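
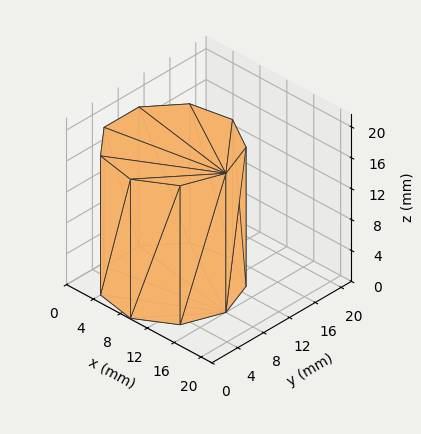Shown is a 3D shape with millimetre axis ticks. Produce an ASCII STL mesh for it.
Reading the render: the shape is a regular 9-sided prism (a cylinder approximated with 9 flat sides), circumscribed radius ≈ 8 mm, height ≈ 18 mm (dimensions read to the nearest mm from the axis ticks). For the STL, each face is triangulated and given an outward normal.

solid part
  facet normal 0.0000 0.0000 -1.0000
    outer loop
      vertex 9.4 15.9 0.0
      vertex 14.1 13.1 0.0
      vertex 16.0 8.0 0.0
    endloop
  endfacet
  facet normal 0.0000 0.0000 -1.0000
    outer loop
      vertex 4.0 14.9 0.0
      vertex 9.4 15.9 0.0
      vertex 16.0 8.0 0.0
    endloop
  endfacet
  facet normal 0.0000 0.0000 -1.0000
    outer loop
      vertex 0.5 10.7 0.0
      vertex 4.0 14.9 0.0
      vertex 16.0 8.0 0.0
    endloop
  endfacet
  facet normal 0.0000 0.0000 -1.0000
    outer loop
      vertex 0.5 5.3 0.0
      vertex 0.5 10.7 0.0
      vertex 16.0 8.0 0.0
    endloop
  endfacet
  facet normal 0.0000 0.0000 -1.0000
    outer loop
      vertex 4.0 1.1 0.0
      vertex 0.5 5.3 0.0
      vertex 16.0 8.0 0.0
    endloop
  endfacet
  facet normal 0.0000 0.0000 -1.0000
    outer loop
      vertex 9.4 0.1 0.0
      vertex 4.0 1.1 0.0
      vertex 16.0 8.0 0.0
    endloop
  endfacet
  facet normal 0.0000 0.0000 -1.0000
    outer loop
      vertex 14.1 2.9 0.0
      vertex 9.4 0.1 0.0
      vertex 16.0 8.0 0.0
    endloop
  endfacet
  facet normal 0.0000 0.0000 1.0000
    outer loop
      vertex 16.0 8.0 18.0
      vertex 14.1 13.1 18.0
      vertex 9.4 15.9 18.0
    endloop
  endfacet
  facet normal 0.0000 0.0000 1.0000
    outer loop
      vertex 16.0 8.0 18.0
      vertex 9.4 15.9 18.0
      vertex 4.0 14.9 18.0
    endloop
  endfacet
  facet normal 0.0000 0.0000 1.0000
    outer loop
      vertex 16.0 8.0 18.0
      vertex 4.0 14.9 18.0
      vertex 0.5 10.7 18.0
    endloop
  endfacet
  facet normal 0.0000 0.0000 1.0000
    outer loop
      vertex 16.0 8.0 18.0
      vertex 0.5 10.7 18.0
      vertex 0.5 5.3 18.0
    endloop
  endfacet
  facet normal 0.0000 0.0000 1.0000
    outer loop
      vertex 16.0 8.0 18.0
      vertex 0.5 5.3 18.0
      vertex 4.0 1.1 18.0
    endloop
  endfacet
  facet normal 0.0000 0.0000 1.0000
    outer loop
      vertex 16.0 8.0 18.0
      vertex 4.0 1.1 18.0
      vertex 9.4 0.1 18.0
    endloop
  endfacet
  facet normal 0.0000 0.0000 1.0000
    outer loop
      vertex 16.0 8.0 18.0
      vertex 9.4 0.1 18.0
      vertex 14.1 2.9 18.0
    endloop
  endfacet
  facet normal 0.9371 0.3491 0.0000
    outer loop
      vertex 16.0 8.0 0.0
      vertex 14.1 13.1 0.0
      vertex 14.1 13.1 18.0
    endloop
  endfacet
  facet normal 0.9371 0.3491 0.0000
    outer loop
      vertex 16.0 8.0 0.0
      vertex 14.1 13.1 18.0
      vertex 16.0 8.0 18.0
    endloop
  endfacet
  facet normal 0.5118 0.8591 0.0000
    outer loop
      vertex 14.1 13.1 0.0
      vertex 9.4 15.9 0.0
      vertex 9.4 15.9 18.0
    endloop
  endfacet
  facet normal 0.5118 0.8591 0.0000
    outer loop
      vertex 14.1 13.1 0.0
      vertex 9.4 15.9 18.0
      vertex 14.1 13.1 18.0
    endloop
  endfacet
  facet normal -0.1821 0.9833 0.0000
    outer loop
      vertex 9.4 15.9 0.0
      vertex 4.0 14.9 0.0
      vertex 4.0 14.9 18.0
    endloop
  endfacet
  facet normal -0.1821 0.9833 0.0000
    outer loop
      vertex 9.4 15.9 0.0
      vertex 4.0 14.9 18.0
      vertex 9.4 15.9 18.0
    endloop
  endfacet
  facet normal -0.7682 0.6402 0.0000
    outer loop
      vertex 4.0 14.9 0.0
      vertex 0.5 10.7 0.0
      vertex 0.5 10.7 18.0
    endloop
  endfacet
  facet normal -0.7682 0.6402 0.0000
    outer loop
      vertex 4.0 14.9 0.0
      vertex 0.5 10.7 18.0
      vertex 4.0 14.9 18.0
    endloop
  endfacet
  facet normal -1.0000 0.0000 0.0000
    outer loop
      vertex 0.5 10.7 0.0
      vertex 0.5 5.3 0.0
      vertex 0.5 5.3 18.0
    endloop
  endfacet
  facet normal -1.0000 0.0000 0.0000
    outer loop
      vertex 0.5 10.7 0.0
      vertex 0.5 5.3 18.0
      vertex 0.5 10.7 18.0
    endloop
  endfacet
  facet normal -0.7682 -0.6402 0.0000
    outer loop
      vertex 0.5 5.3 0.0
      vertex 4.0 1.1 0.0
      vertex 4.0 1.1 18.0
    endloop
  endfacet
  facet normal -0.7682 -0.6402 0.0000
    outer loop
      vertex 0.5 5.3 0.0
      vertex 4.0 1.1 18.0
      vertex 0.5 5.3 18.0
    endloop
  endfacet
  facet normal -0.1821 -0.9833 0.0000
    outer loop
      vertex 4.0 1.1 0.0
      vertex 9.4 0.1 0.0
      vertex 9.4 0.1 18.0
    endloop
  endfacet
  facet normal -0.1821 -0.9833 0.0000
    outer loop
      vertex 4.0 1.1 0.0
      vertex 9.4 0.1 18.0
      vertex 4.0 1.1 18.0
    endloop
  endfacet
  facet normal 0.5118 -0.8591 0.0000
    outer loop
      vertex 9.4 0.1 0.0
      vertex 14.1 2.9 0.0
      vertex 14.1 2.9 18.0
    endloop
  endfacet
  facet normal 0.5118 -0.8591 0.0000
    outer loop
      vertex 9.4 0.1 0.0
      vertex 14.1 2.9 18.0
      vertex 9.4 0.1 18.0
    endloop
  endfacet
  facet normal 0.9371 -0.3491 0.0000
    outer loop
      vertex 14.1 2.9 0.0
      vertex 16.0 8.0 0.0
      vertex 16.0 8.0 18.0
    endloop
  endfacet
  facet normal 0.9371 -0.3491 0.0000
    outer loop
      vertex 14.1 2.9 0.0
      vertex 16.0 8.0 18.0
      vertex 14.1 2.9 18.0
    endloop
  endfacet
endsolid part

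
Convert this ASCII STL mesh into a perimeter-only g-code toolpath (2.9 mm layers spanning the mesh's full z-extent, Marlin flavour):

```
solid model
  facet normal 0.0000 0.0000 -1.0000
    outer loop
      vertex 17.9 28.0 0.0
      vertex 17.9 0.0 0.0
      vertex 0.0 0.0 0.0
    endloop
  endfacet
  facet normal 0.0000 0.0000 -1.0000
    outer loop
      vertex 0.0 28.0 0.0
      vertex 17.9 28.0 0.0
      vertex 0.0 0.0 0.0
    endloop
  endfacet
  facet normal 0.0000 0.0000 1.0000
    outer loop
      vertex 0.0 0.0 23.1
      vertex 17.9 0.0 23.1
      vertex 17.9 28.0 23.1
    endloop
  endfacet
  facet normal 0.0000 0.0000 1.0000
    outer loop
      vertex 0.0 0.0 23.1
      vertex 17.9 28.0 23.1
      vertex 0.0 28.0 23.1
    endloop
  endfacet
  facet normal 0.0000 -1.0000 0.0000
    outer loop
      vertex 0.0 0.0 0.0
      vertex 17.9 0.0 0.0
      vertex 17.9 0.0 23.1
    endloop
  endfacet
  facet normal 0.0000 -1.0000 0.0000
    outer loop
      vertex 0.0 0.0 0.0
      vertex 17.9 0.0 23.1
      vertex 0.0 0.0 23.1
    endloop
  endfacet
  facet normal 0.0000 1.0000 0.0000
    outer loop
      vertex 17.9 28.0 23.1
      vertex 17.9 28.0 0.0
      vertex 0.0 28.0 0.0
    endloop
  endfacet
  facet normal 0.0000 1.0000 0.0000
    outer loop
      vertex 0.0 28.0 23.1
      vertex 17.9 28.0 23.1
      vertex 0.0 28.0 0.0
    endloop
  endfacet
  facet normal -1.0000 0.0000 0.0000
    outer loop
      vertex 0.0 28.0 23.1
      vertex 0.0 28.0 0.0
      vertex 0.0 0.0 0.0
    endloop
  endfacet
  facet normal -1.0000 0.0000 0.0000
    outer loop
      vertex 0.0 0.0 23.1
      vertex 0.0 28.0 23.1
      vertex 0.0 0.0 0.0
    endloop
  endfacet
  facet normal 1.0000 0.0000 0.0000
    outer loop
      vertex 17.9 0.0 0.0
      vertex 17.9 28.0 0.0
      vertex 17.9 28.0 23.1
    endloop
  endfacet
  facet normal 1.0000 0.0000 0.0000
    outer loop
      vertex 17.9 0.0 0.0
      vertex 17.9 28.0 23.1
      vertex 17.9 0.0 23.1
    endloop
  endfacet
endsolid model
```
; perimeter-only toolpath
G21 ; units = mm
G90 ; absolute positioning
G28 ; home
; layer 1
G0 Z2.9
G0 X0.0 Y0.0
G1 X17.9 Y0.0
G1 X17.9 Y28.0
G1 X0.0 Y28.0
G1 X0.0 Y0.0
; layer 2
G0 Z5.8
G0 X0.0 Y0.0
G1 X17.9 Y0.0
G1 X17.9 Y28.0
G1 X0.0 Y28.0
G1 X0.0 Y0.0
; layer 3
G0 Z8.7
G0 X0.0 Y0.0
G1 X17.9 Y0.0
G1 X17.9 Y28.0
G1 X0.0 Y28.0
G1 X0.0 Y0.0
; layer 4
G0 Z11.6
G0 X0.0 Y0.0
G1 X17.9 Y0.0
G1 X17.9 Y28.0
G1 X0.0 Y28.0
G1 X0.0 Y0.0
; layer 5
G0 Z14.4
G0 X0.0 Y0.0
G1 X17.9 Y0.0
G1 X17.9 Y28.0
G1 X0.0 Y28.0
G1 X0.0 Y0.0
; layer 6
G0 Z17.3
G0 X0.0 Y0.0
G1 X17.9 Y0.0
G1 X17.9 Y28.0
G1 X0.0 Y28.0
G1 X0.0 Y0.0
; layer 7
G0 Z20.2
G0 X0.0 Y0.0
G1 X17.9 Y0.0
G1 X17.9 Y28.0
G1 X0.0 Y28.0
G1 X0.0 Y0.0
; layer 8
G0 Z23.1
G0 X0.0 Y0.0
G1 X17.9 Y0.0
G1 X17.9 Y28.0
G1 X0.0 Y28.0
G1 X0.0 Y0.0
M2 ; end

The solid is a rectangular box, roughly 17.9 × 28 mm footprint and 23.1 mm tall. Slicing at Δz = 2.9 mm — 8 equal slices spanning the solid's height, so layer i sits at z = i·h/8 — gives 8 non-empty perimeters. Each is a 4-segment closed polygon; G0 lifts to the layer z and rapids to the start vertex, then G1 traces the edges.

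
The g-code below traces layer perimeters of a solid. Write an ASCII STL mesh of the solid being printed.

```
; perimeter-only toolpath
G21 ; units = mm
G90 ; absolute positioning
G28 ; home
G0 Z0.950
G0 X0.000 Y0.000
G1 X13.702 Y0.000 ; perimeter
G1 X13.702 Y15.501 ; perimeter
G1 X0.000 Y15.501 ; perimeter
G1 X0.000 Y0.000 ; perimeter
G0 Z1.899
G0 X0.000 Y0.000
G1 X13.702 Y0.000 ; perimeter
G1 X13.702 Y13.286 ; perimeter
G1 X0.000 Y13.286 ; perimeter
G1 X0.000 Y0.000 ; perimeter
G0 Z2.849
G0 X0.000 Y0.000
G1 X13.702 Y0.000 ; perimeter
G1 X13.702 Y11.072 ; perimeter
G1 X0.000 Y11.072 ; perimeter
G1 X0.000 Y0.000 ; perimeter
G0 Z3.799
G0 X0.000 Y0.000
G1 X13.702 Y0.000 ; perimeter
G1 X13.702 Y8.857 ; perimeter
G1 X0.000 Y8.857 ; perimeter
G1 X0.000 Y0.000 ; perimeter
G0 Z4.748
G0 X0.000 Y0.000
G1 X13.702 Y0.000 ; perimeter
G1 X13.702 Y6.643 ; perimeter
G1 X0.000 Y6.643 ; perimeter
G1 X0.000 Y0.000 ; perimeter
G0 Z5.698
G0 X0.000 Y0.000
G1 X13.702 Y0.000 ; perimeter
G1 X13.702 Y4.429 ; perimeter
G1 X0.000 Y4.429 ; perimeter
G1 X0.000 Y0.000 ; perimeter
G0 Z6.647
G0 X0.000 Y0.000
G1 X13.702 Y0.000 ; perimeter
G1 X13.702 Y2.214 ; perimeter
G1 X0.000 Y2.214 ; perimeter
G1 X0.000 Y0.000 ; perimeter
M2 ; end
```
solid part
  facet normal 0.0000 0.0000 -1.0000
    outer loop
      vertex 13.702 17.715 0.000
      vertex 13.702 0.000 0.000
      vertex 0.000 0.000 0.000
    endloop
  endfacet
  facet normal 0.0000 0.0000 -1.0000
    outer loop
      vertex 0.000 17.715 0.000
      vertex 13.702 17.715 0.000
      vertex 0.000 0.000 0.000
    endloop
  endfacet
  facet normal 0.0000 -1.0000 0.0000
    outer loop
      vertex 0.000 0.000 0.000
      vertex 13.702 0.000 0.000
      vertex 13.702 0.000 7.597
    endloop
  endfacet
  facet normal 0.0000 -1.0000 0.0000
    outer loop
      vertex 0.000 0.000 0.000
      vertex 13.702 0.000 7.597
      vertex 0.000 0.000 7.597
    endloop
  endfacet
  facet normal 0.0000 0.3941 0.9191
    outer loop
      vertex 0.000 0.000 7.597
      vertex 13.702 0.000 7.597
      vertex 13.702 17.715 0.000
    endloop
  endfacet
  facet normal 0.0000 0.3941 0.9191
    outer loop
      vertex 0.000 0.000 7.597
      vertex 13.702 17.715 0.000
      vertex 0.000 17.715 0.000
    endloop
  endfacet
  facet normal -1.0000 0.0000 0.0000
    outer loop
      vertex 0.000 0.000 7.597
      vertex 0.000 17.715 0.000
      vertex 0.000 0.000 0.000
    endloop
  endfacet
  facet normal 1.0000 0.0000 0.0000
    outer loop
      vertex 13.702 0.000 0.000
      vertex 13.702 17.715 0.000
      vertex 13.702 0.000 7.597
    endloop
  endfacet
endsolid part

The G0 Z moves step by Δz≈0.950 mm. The G1 loops shrink linearly with z, so the solid tapers from its base footprint up to z≈7.6. Closing with a flat bottom cap and the tapered top and triangulating gives 8 facets — a wedge (ramp): 13.7 × 17.7 mm base, rising to 7.6 mm along the y=0 edge and sloping linearly to z=0 at y=17.7.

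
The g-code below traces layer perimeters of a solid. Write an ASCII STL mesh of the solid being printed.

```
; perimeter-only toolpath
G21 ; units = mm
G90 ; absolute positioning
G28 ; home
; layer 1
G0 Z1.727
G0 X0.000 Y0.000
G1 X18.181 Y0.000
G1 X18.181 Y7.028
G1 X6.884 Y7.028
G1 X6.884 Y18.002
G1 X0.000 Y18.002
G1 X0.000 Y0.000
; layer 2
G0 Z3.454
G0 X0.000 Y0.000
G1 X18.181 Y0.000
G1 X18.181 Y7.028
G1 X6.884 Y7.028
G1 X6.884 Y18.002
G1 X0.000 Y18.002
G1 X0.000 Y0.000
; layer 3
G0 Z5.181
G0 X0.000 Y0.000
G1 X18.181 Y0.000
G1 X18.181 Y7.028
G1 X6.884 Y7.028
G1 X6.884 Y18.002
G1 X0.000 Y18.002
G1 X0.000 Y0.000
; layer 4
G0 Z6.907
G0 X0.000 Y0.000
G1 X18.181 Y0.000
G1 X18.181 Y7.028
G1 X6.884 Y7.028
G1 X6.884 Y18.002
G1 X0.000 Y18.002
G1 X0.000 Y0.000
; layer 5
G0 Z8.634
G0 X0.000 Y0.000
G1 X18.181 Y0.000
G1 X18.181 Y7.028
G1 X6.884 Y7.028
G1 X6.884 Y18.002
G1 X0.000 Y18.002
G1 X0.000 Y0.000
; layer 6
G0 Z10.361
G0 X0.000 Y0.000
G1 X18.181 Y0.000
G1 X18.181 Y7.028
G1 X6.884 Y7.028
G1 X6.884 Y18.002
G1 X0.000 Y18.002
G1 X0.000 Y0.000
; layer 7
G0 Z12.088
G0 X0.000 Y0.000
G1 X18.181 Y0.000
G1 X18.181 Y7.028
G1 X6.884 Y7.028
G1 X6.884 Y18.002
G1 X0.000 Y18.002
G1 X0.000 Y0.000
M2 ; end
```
solid part
  facet normal 0.0000 0.0000 -1.0000
    outer loop
      vertex 18.181 7.028 0.000
      vertex 18.181 0.000 0.000
      vertex 0.000 0.000 0.000
    endloop
  endfacet
  facet normal 0.0000 0.0000 -1.0000
    outer loop
      vertex 6.884 7.028 0.000
      vertex 18.181 7.028 0.000
      vertex 0.000 0.000 0.000
    endloop
  endfacet
  facet normal 0.0000 0.0000 -1.0000
    outer loop
      vertex 6.884 18.002 0.000
      vertex 6.884 7.028 0.000
      vertex 0.000 0.000 0.000
    endloop
  endfacet
  facet normal 0.0000 0.0000 -1.0000
    outer loop
      vertex 0.000 18.002 0.000
      vertex 6.884 18.002 0.000
      vertex 0.000 0.000 0.000
    endloop
  endfacet
  facet normal 0.0000 0.0000 1.0000
    outer loop
      vertex 0.000 0.000 12.088
      vertex 18.181 0.000 12.088
      vertex 18.181 7.028 12.088
    endloop
  endfacet
  facet normal 0.0000 0.0000 1.0000
    outer loop
      vertex 0.000 0.000 12.088
      vertex 18.181 7.028 12.088
      vertex 6.884 7.028 12.088
    endloop
  endfacet
  facet normal 0.0000 0.0000 1.0000
    outer loop
      vertex 0.000 0.000 12.088
      vertex 6.884 7.028 12.088
      vertex 6.884 18.002 12.088
    endloop
  endfacet
  facet normal 0.0000 0.0000 1.0000
    outer loop
      vertex 0.000 0.000 12.088
      vertex 6.884 18.002 12.088
      vertex 0.000 18.002 12.088
    endloop
  endfacet
  facet normal 0.0000 -1.0000 0.0000
    outer loop
      vertex 0.000 0.000 0.000
      vertex 18.181 0.000 0.000
      vertex 18.181 0.000 12.088
    endloop
  endfacet
  facet normal 0.0000 -1.0000 0.0000
    outer loop
      vertex 0.000 0.000 0.000
      vertex 18.181 0.000 12.088
      vertex 0.000 0.000 12.088
    endloop
  endfacet
  facet normal 1.0000 0.0000 0.0000
    outer loop
      vertex 18.181 0.000 0.000
      vertex 18.181 7.028 0.000
      vertex 18.181 7.028 12.088
    endloop
  endfacet
  facet normal 1.0000 0.0000 0.0000
    outer loop
      vertex 18.181 0.000 0.000
      vertex 18.181 7.028 12.088
      vertex 18.181 0.000 12.088
    endloop
  endfacet
  facet normal 0.0000 1.0000 0.0000
    outer loop
      vertex 18.181 7.028 0.000
      vertex 6.884 7.028 0.000
      vertex 6.884 7.028 12.088
    endloop
  endfacet
  facet normal 0.0000 1.0000 0.0000
    outer loop
      vertex 18.181 7.028 0.000
      vertex 6.884 7.028 12.088
      vertex 18.181 7.028 12.088
    endloop
  endfacet
  facet normal 1.0000 0.0000 0.0000
    outer loop
      vertex 6.884 7.028 0.000
      vertex 6.884 18.002 0.000
      vertex 6.884 18.002 12.088
    endloop
  endfacet
  facet normal 1.0000 0.0000 0.0000
    outer loop
      vertex 6.884 7.028 0.000
      vertex 6.884 18.002 12.088
      vertex 6.884 7.028 12.088
    endloop
  endfacet
  facet normal 0.0000 1.0000 0.0000
    outer loop
      vertex 6.884 18.002 0.000
      vertex 0.000 18.002 0.000
      vertex 0.000 18.002 12.088
    endloop
  endfacet
  facet normal 0.0000 1.0000 0.0000
    outer loop
      vertex 6.884 18.002 0.000
      vertex 0.000 18.002 12.088
      vertex 6.884 18.002 12.088
    endloop
  endfacet
  facet normal -1.0000 0.0000 0.0000
    outer loop
      vertex 0.000 18.002 0.000
      vertex 0.000 0.000 0.000
      vertex 0.000 0.000 12.088
    endloop
  endfacet
  facet normal -1.0000 0.0000 0.0000
    outer loop
      vertex 0.000 18.002 0.000
      vertex 0.000 0.000 12.088
      vertex 0.000 18.002 12.088
    endloop
  endfacet
endsolid part

The G0 Z moves step by Δz≈1.727 mm. Every layer's G1 loop is the same polygon, so the solid is a straight extrusion of it from z=0 to z≈12.1. Closing with flat bottom and top caps and triangulating gives 20 facets — an L-shaped prism: outer 18.2 × 18 mm, arm thicknesses ≈ 7.03 mm (horizontal) and 6.88 mm (vertical), extruded 12.1 mm in z.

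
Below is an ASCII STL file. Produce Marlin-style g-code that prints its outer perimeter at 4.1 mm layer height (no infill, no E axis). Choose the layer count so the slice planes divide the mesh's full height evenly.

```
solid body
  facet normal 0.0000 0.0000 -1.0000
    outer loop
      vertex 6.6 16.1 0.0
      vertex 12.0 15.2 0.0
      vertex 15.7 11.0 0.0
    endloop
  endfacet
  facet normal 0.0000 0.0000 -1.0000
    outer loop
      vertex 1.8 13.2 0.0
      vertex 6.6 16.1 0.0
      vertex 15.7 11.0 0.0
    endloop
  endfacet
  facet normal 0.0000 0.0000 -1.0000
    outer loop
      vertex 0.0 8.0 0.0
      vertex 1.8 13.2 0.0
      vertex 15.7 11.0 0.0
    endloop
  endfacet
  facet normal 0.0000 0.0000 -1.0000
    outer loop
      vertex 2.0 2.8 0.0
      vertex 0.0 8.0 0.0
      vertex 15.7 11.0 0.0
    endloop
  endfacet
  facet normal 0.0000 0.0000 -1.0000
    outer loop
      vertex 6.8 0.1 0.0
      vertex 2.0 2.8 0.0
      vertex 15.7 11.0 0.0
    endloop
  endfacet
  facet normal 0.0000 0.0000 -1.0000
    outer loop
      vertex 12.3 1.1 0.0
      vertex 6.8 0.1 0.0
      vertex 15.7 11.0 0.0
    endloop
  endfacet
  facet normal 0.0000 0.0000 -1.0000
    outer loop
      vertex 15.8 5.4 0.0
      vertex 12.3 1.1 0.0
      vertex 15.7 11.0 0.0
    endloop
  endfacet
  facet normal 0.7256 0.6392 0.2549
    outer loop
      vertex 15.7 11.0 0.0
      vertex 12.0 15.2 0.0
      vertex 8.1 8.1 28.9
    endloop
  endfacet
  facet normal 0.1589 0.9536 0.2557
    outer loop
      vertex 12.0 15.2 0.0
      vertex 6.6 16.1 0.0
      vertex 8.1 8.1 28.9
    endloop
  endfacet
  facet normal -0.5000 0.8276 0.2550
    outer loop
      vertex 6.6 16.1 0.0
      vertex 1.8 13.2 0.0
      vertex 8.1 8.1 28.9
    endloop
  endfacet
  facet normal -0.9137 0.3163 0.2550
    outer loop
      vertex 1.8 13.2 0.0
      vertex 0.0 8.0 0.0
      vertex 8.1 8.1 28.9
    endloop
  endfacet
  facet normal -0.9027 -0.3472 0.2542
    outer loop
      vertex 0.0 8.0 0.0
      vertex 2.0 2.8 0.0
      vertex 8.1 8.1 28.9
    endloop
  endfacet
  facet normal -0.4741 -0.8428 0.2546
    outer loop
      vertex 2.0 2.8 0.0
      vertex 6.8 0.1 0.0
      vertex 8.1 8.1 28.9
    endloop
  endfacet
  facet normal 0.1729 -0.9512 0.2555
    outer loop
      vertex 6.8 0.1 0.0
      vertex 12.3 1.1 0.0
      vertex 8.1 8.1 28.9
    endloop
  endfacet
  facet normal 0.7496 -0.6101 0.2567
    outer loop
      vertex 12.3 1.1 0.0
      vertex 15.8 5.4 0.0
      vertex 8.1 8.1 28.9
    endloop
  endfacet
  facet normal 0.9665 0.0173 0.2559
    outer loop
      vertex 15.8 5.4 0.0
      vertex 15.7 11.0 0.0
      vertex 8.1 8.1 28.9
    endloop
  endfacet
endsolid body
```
; perimeter-only toolpath
G21 ; units = mm
G90 ; absolute positioning
G28 ; home
; layer 1
G0 Z4.1
G0 X14.6 Y10.6
G1 X11.4 Y14.2
G1 X6.8 Y15.0
G1 X2.7 Y12.5
G1 X1.2 Y8.0
G1 X2.9 Y3.6
G1 X7.0 Y1.2
G1 X11.7 Y2.1
G1 X14.7 Y5.8
G1 X14.6 Y10.6
; layer 2
G0 Z8.3
G0 X13.5 Y10.2
G1 X10.9 Y13.2
G1 X7.0 Y13.8
G1 X3.6 Y11.7
G1 X2.3 Y8.0
G1 X3.7 Y4.3
G1 X7.2 Y2.4
G1 X11.1 Y3.1
G1 X13.6 Y6.2
G1 X13.5 Y10.2
; layer 3
G0 Z12.4
G0 X12.4 Y9.8
G1 X10.3 Y12.2
G1 X7.2 Y12.7
G1 X4.5 Y11.0
G1 X3.5 Y8.0
G1 X4.6 Y5.1
G1 X7.4 Y3.5
G1 X10.5 Y4.1
G1 X12.5 Y6.6
G1 X12.4 Y9.8
; layer 4
G0 Z16.5
G0 X11.4 Y9.3
G1 X9.8 Y11.1
G1 X7.5 Y11.5
G1 X5.4 Y10.3
G1 X4.6 Y8.1
G1 X5.5 Y5.8
G1 X7.5 Y4.7
G1 X9.9 Y5.1
G1 X11.4 Y6.9
G1 X11.4 Y9.3
; layer 5
G0 Z20.6
G0 X10.3 Y8.9
G1 X9.2 Y10.1
G1 X7.7 Y10.4
G1 X6.3 Y9.6
G1 X5.8 Y8.1
G1 X6.4 Y6.6
G1 X7.7 Y5.8
G1 X9.3 Y6.1
G1 X10.3 Y7.3
G1 X10.3 Y8.9
; layer 6
G0 Z24.8
G0 X9.2 Y8.5
G1 X8.7 Y9.1
G1 X7.9 Y9.2
G1 X7.2 Y8.8
G1 X6.9 Y8.1
G1 X7.2 Y7.3
G1 X7.9 Y7.0
G1 X8.7 Y7.1
G1 X9.2 Y7.7
G1 X9.2 Y8.5
M2 ; end

The solid is a regular 9-sided pyramid, base circumscribed radius ≈ 8.1 mm, apex at z ≈ 28.9 mm. Slicing at Δz = 4.1 mm — 7 equal slices spanning the solid's height, so layer i sits at z = i·h/7 — gives 6 non-empty perimeters. Each is a 9-segment closed polygon; G0 lifts to the layer z and rapids to the start vertex, then G1 traces the edges. The cross-section shrinks linearly with z (the slice at the apex is degenerate and omitted).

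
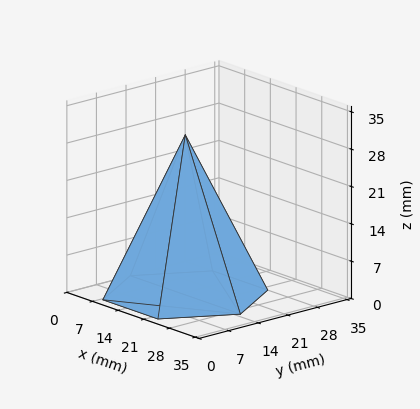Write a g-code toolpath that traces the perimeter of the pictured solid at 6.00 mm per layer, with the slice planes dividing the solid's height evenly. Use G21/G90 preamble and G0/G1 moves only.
Reading the render: the shape is a regular 6-sided pyramid, base circumscribed radius ≈ 15 mm, apex at z ≈ 30 mm (dimensions read to the nearest mm from the axis ticks). For the g-code, the solid's height is divided into equal slices at the stated Δz and each level perimeter traced with G1 moves after a G0 lift.

; perimeter-only toolpath
G21 ; units = mm
G90 ; absolute positioning
G28 ; home
; layer 1
G0 Z6.00
G0 X27.00 Y15.00
G1 X21.00 Y25.39
G1 X9.00 Y25.39
G1 X3.00 Y15.00
G1 X9.00 Y4.61
G1 X21.00 Y4.61
G1 X27.00 Y15.00
; layer 2
G0 Z12.00
G0 X24.00 Y15.00
G1 X19.50 Y22.79
G1 X10.50 Y22.79
G1 X6.00 Y15.00
G1 X10.50 Y7.21
G1 X19.50 Y7.21
G1 X24.00 Y15.00
; layer 3
G0 Z18.00
G0 X21.00 Y15.00
G1 X18.00 Y20.20
G1 X12.00 Y20.20
G1 X9.00 Y15.00
G1 X12.00 Y9.80
G1 X18.00 Y9.80
G1 X21.00 Y15.00
; layer 4
G0 Z24.00
G0 X18.00 Y15.00
G1 X16.50 Y17.60
G1 X13.50 Y17.60
G1 X12.00 Y15.00
G1 X13.50 Y12.40
G1 X16.50 Y12.40
G1 X18.00 Y15.00
M2 ; end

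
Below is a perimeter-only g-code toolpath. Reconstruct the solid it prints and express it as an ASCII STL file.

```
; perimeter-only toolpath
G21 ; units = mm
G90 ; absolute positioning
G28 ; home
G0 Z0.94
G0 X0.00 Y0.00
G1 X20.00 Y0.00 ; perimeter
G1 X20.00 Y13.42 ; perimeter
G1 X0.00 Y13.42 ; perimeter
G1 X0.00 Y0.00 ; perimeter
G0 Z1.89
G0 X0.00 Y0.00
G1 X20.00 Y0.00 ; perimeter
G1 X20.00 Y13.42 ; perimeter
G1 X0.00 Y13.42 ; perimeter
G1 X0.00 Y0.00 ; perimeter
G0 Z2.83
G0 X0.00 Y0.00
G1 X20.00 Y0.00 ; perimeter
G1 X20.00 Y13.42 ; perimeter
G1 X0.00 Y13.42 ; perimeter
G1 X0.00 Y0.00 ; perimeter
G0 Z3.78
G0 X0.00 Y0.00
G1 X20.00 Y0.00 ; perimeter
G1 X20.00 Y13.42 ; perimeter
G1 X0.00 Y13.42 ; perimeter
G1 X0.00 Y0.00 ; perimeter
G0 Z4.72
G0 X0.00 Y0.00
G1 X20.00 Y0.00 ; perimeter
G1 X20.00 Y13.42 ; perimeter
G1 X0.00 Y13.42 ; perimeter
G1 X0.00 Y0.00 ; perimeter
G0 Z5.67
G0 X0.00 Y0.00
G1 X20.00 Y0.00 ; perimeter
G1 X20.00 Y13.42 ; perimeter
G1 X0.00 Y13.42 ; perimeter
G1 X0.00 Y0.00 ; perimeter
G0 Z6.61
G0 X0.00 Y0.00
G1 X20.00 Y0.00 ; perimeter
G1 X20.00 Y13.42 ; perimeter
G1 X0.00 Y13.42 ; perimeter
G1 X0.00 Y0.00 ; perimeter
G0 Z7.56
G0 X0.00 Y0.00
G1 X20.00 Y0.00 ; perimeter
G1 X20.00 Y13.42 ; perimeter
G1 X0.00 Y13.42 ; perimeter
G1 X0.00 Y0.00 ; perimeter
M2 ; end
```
solid part
  facet normal 0.0000 0.0000 -1.0000
    outer loop
      vertex 20.00 13.42 0.00
      vertex 20.00 0.00 0.00
      vertex 0.00 0.00 0.00
    endloop
  endfacet
  facet normal 0.0000 0.0000 -1.0000
    outer loop
      vertex 0.00 13.42 0.00
      vertex 20.00 13.42 0.00
      vertex 0.00 0.00 0.00
    endloop
  endfacet
  facet normal 0.0000 0.0000 1.0000
    outer loop
      vertex 0.00 0.00 7.56
      vertex 20.00 0.00 7.56
      vertex 20.00 13.42 7.56
    endloop
  endfacet
  facet normal 0.0000 0.0000 1.0000
    outer loop
      vertex 0.00 0.00 7.56
      vertex 20.00 13.42 7.56
      vertex 0.00 13.42 7.56
    endloop
  endfacet
  facet normal 0.0000 -1.0000 0.0000
    outer loop
      vertex 0.00 0.00 0.00
      vertex 20.00 0.00 0.00
      vertex 20.00 0.00 7.56
    endloop
  endfacet
  facet normal 0.0000 -1.0000 0.0000
    outer loop
      vertex 0.00 0.00 0.00
      vertex 20.00 0.00 7.56
      vertex 0.00 0.00 7.56
    endloop
  endfacet
  facet normal 0.0000 1.0000 0.0000
    outer loop
      vertex 20.00 13.42 7.56
      vertex 20.00 13.42 0.00
      vertex 0.00 13.42 0.00
    endloop
  endfacet
  facet normal 0.0000 1.0000 0.0000
    outer loop
      vertex 0.00 13.42 7.56
      vertex 20.00 13.42 7.56
      vertex 0.00 13.42 0.00
    endloop
  endfacet
  facet normal -1.0000 0.0000 0.0000
    outer loop
      vertex 0.00 13.42 7.56
      vertex 0.00 13.42 0.00
      vertex 0.00 0.00 0.00
    endloop
  endfacet
  facet normal -1.0000 0.0000 0.0000
    outer loop
      vertex 0.00 0.00 7.56
      vertex 0.00 13.42 7.56
      vertex 0.00 0.00 0.00
    endloop
  endfacet
  facet normal 1.0000 0.0000 0.0000
    outer loop
      vertex 20.00 0.00 0.00
      vertex 20.00 13.42 0.00
      vertex 20.00 13.42 7.56
    endloop
  endfacet
  facet normal 1.0000 0.0000 0.0000
    outer loop
      vertex 20.00 0.00 0.00
      vertex 20.00 13.42 7.56
      vertex 20.00 0.00 7.56
    endloop
  endfacet
endsolid part

The G0 Z moves step by Δz≈0.94 mm. Every layer's G1 loop is the same polygon, so the solid is a straight extrusion of it from z=0 to z≈7.56. Closing with flat bottom and top caps and triangulating gives 12 facets — a rectangular box, roughly 20 × 13.4 mm footprint and 7.56 mm tall.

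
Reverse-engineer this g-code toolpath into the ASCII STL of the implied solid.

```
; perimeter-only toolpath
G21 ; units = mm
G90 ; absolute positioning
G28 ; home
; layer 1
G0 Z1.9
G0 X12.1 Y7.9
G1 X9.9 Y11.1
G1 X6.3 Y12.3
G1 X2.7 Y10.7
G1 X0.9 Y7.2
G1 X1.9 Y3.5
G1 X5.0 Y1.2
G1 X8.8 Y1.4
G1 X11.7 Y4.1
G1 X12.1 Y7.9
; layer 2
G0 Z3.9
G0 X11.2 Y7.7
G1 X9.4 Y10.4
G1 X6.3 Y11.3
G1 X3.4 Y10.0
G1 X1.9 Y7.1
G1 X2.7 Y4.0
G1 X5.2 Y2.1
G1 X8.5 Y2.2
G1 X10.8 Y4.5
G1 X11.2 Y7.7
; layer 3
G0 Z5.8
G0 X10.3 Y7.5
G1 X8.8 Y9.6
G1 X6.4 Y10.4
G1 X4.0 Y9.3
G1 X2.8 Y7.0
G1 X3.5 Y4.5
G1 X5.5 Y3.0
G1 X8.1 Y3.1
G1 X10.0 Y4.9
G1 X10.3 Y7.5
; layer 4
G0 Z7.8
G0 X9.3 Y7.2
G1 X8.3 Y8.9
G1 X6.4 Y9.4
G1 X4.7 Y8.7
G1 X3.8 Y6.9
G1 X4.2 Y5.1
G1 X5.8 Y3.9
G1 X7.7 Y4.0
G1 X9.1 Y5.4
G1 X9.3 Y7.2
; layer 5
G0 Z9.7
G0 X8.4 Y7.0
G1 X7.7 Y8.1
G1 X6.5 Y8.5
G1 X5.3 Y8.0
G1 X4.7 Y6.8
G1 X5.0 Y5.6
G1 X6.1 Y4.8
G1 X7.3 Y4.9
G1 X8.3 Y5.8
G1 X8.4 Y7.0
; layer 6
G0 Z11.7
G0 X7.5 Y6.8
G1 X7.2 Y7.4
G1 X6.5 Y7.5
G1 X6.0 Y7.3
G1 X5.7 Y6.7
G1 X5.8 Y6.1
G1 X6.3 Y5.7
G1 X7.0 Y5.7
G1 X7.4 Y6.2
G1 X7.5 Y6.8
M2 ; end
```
solid part
  facet normal 0.0000 0.0000 -1.0000
    outer loop
      vertex 6.2 13.2 0.0
      vertex 10.5 11.9 0.0
      vertex 13.0 8.1 0.0
    endloop
  endfacet
  facet normal 0.0000 0.0000 -1.0000
    outer loop
      vertex 2.1 11.4 0.0
      vertex 6.2 13.2 0.0
      vertex 13.0 8.1 0.0
    endloop
  endfacet
  facet normal 0.0000 0.0000 -1.0000
    outer loop
      vertex 0.0 7.3 0.0
      vertex 2.1 11.4 0.0
      vertex 13.0 8.1 0.0
    endloop
  endfacet
  facet normal 0.0000 0.0000 -1.0000
    outer loop
      vertex 1.1 3.0 0.0
      vertex 0.0 7.3 0.0
      vertex 13.0 8.1 0.0
    endloop
  endfacet
  facet normal 0.0000 0.0000 -1.0000
    outer loop
      vertex 4.7 0.3 0.0
      vertex 1.1 3.0 0.0
      vertex 13.0 8.1 0.0
    endloop
  endfacet
  facet normal 0.0000 0.0000 -1.0000
    outer loop
      vertex 9.2 0.5 0.0
      vertex 4.7 0.3 0.0
      vertex 13.0 8.1 0.0
    endloop
  endfacet
  facet normal 0.0000 0.0000 -1.0000
    outer loop
      vertex 12.5 3.7 0.0
      vertex 9.2 0.5 0.0
      vertex 13.0 8.1 0.0
    endloop
  endfacet
  facet normal 0.7608 0.5005 0.4132
    outer loop
      vertex 13.0 8.1 0.0
      vertex 10.5 11.9 0.0
      vertex 6.6 6.6 13.6
    endloop
  endfacet
  facet normal 0.2633 0.8709 0.4149
    outer loop
      vertex 10.5 11.9 0.0
      vertex 6.2 13.2 0.0
      vertex 6.6 6.6 13.6
    endloop
  endfacet
  facet normal -0.3657 0.8331 0.4150
    outer loop
      vertex 6.2 13.2 0.0
      vertex 2.1 11.4 0.0
      vertex 6.6 6.6 13.6
    endloop
  endfacet
  facet normal -0.8100 0.4149 0.4144
    outer loop
      vertex 2.1 11.4 0.0
      vertex 0.0 7.3 0.0
      vertex 6.6 6.6 13.6
    endloop
  endfacet
  facet normal -0.8810 -0.2254 0.4160
    outer loop
      vertex 0.0 7.3 0.0
      vertex 1.1 3.0 0.0
      vertex 6.6 6.6 13.6
    endloop
  endfacet
  facet normal -0.5462 -0.7283 0.4137
    outer loop
      vertex 1.1 3.0 0.0
      vertex 4.7 0.3 0.0
      vertex 6.6 6.6 13.6
    endloop
  endfacet
  facet normal 0.0404 -0.9088 0.4153
    outer loop
      vertex 4.7 0.3 0.0
      vertex 9.2 0.5 0.0
      vertex 6.6 6.6 13.6
    endloop
  endfacet
  facet normal 0.6336 -0.6534 0.4142
    outer loop
      vertex 9.2 0.5 0.0
      vertex 12.5 3.7 0.0
      vertex 6.6 6.6 13.6
    endloop
  endfacet
  facet normal 0.9043 -0.1028 0.4142
    outer loop
      vertex 12.5 3.7 0.0
      vertex 13.0 8.1 0.0
      vertex 6.6 6.6 13.6
    endloop
  endfacet
endsolid part

The G0 Z moves step by Δz≈1.9 mm. The G1 loops shrink linearly with z, so the solid tapers from its base footprint up to z≈13.6. Closing with a flat bottom cap and the tapered top and triangulating gives 16 facets — a regular 9-sided pyramid, base circumscribed radius ≈ 6.6 mm, apex at z ≈ 13.6 mm.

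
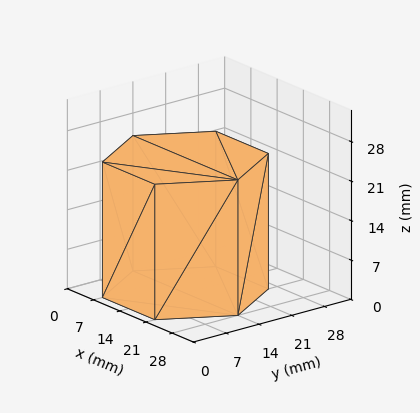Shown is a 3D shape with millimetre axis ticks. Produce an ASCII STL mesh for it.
Reading the render: the shape is a regular 6-sided prism (a cylinder approximated with 6 flat sides), circumscribed radius ≈ 14 mm, height ≈ 24 mm (dimensions read to the nearest mm from the axis ticks). For the STL, each face is triangulated and given an outward normal.

solid part
  facet normal 0.0000 0.0000 -1.0000
    outer loop
      vertex 7.000 26.124 0.000
      vertex 21.000 26.124 0.000
      vertex 28.000 14.000 0.000
    endloop
  endfacet
  facet normal 0.0000 0.0000 -1.0000
    outer loop
      vertex 0.000 14.000 0.000
      vertex 7.000 26.124 0.000
      vertex 28.000 14.000 0.000
    endloop
  endfacet
  facet normal 0.0000 0.0000 -1.0000
    outer loop
      vertex 7.000 1.876 0.000
      vertex 0.000 14.000 0.000
      vertex 28.000 14.000 0.000
    endloop
  endfacet
  facet normal 0.0000 0.0000 -1.0000
    outer loop
      vertex 21.000 1.876 0.000
      vertex 7.000 1.876 0.000
      vertex 28.000 14.000 0.000
    endloop
  endfacet
  facet normal 0.0000 0.0000 1.0000
    outer loop
      vertex 28.000 14.000 24.000
      vertex 21.000 26.124 24.000
      vertex 7.000 26.124 24.000
    endloop
  endfacet
  facet normal 0.0000 0.0000 1.0000
    outer loop
      vertex 28.000 14.000 24.000
      vertex 7.000 26.124 24.000
      vertex 0.000 14.000 24.000
    endloop
  endfacet
  facet normal 0.0000 0.0000 1.0000
    outer loop
      vertex 28.000 14.000 24.000
      vertex 0.000 14.000 24.000
      vertex 7.000 1.876 24.000
    endloop
  endfacet
  facet normal 0.0000 0.0000 1.0000
    outer loop
      vertex 28.000 14.000 24.000
      vertex 7.000 1.876 24.000
      vertex 21.000 1.876 24.000
    endloop
  endfacet
  facet normal 0.8660 0.5000 0.0000
    outer loop
      vertex 28.000 14.000 0.000
      vertex 21.000 26.124 0.000
      vertex 21.000 26.124 24.000
    endloop
  endfacet
  facet normal 0.8660 0.5000 0.0000
    outer loop
      vertex 28.000 14.000 0.000
      vertex 21.000 26.124 24.000
      vertex 28.000 14.000 24.000
    endloop
  endfacet
  facet normal 0.0000 1.0000 0.0000
    outer loop
      vertex 21.000 26.124 0.000
      vertex 7.000 26.124 0.000
      vertex 7.000 26.124 24.000
    endloop
  endfacet
  facet normal 0.0000 1.0000 0.0000
    outer loop
      vertex 21.000 26.124 0.000
      vertex 7.000 26.124 24.000
      vertex 21.000 26.124 24.000
    endloop
  endfacet
  facet normal -0.8660 0.5000 0.0000
    outer loop
      vertex 7.000 26.124 0.000
      vertex 0.000 14.000 0.000
      vertex 0.000 14.000 24.000
    endloop
  endfacet
  facet normal -0.8660 0.5000 0.0000
    outer loop
      vertex 7.000 26.124 0.000
      vertex 0.000 14.000 24.000
      vertex 7.000 26.124 24.000
    endloop
  endfacet
  facet normal -0.8660 -0.5000 0.0000
    outer loop
      vertex 0.000 14.000 0.000
      vertex 7.000 1.876 0.000
      vertex 7.000 1.876 24.000
    endloop
  endfacet
  facet normal -0.8660 -0.5000 0.0000
    outer loop
      vertex 0.000 14.000 0.000
      vertex 7.000 1.876 24.000
      vertex 0.000 14.000 24.000
    endloop
  endfacet
  facet normal 0.0000 -1.0000 0.0000
    outer loop
      vertex 7.000 1.876 0.000
      vertex 21.000 1.876 0.000
      vertex 21.000 1.876 24.000
    endloop
  endfacet
  facet normal 0.0000 -1.0000 0.0000
    outer loop
      vertex 7.000 1.876 0.000
      vertex 21.000 1.876 24.000
      vertex 7.000 1.876 24.000
    endloop
  endfacet
  facet normal 0.8660 -0.5000 0.0000
    outer loop
      vertex 21.000 1.876 0.000
      vertex 28.000 14.000 0.000
      vertex 28.000 14.000 24.000
    endloop
  endfacet
  facet normal 0.8660 -0.5000 0.0000
    outer loop
      vertex 21.000 1.876 0.000
      vertex 28.000 14.000 24.000
      vertex 21.000 1.876 24.000
    endloop
  endfacet
endsolid part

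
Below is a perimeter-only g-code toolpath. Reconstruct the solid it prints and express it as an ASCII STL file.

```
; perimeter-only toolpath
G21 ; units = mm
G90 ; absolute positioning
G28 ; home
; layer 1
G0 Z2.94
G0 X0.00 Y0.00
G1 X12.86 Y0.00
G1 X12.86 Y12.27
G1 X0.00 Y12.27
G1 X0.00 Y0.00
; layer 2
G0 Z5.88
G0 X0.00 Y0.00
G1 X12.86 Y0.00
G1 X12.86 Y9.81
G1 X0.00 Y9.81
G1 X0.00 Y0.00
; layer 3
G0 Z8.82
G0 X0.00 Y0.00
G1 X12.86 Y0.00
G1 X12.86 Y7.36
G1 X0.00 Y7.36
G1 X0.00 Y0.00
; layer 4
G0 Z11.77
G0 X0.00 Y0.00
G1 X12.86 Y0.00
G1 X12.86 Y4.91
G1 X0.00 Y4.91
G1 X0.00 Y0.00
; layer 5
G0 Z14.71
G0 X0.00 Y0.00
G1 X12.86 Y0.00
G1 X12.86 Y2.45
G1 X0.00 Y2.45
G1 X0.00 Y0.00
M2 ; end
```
solid part
  facet normal 0.0000 0.0000 -1.0000
    outer loop
      vertex 12.86 14.72 0.00
      vertex 12.86 0.00 0.00
      vertex 0.00 0.00 0.00
    endloop
  endfacet
  facet normal 0.0000 0.0000 -1.0000
    outer loop
      vertex 0.00 14.72 0.00
      vertex 12.86 14.72 0.00
      vertex 0.00 0.00 0.00
    endloop
  endfacet
  facet normal 0.0000 -1.0000 0.0000
    outer loop
      vertex 0.00 0.00 0.00
      vertex 12.86 0.00 0.00
      vertex 12.86 0.00 17.65
    endloop
  endfacet
  facet normal 0.0000 -1.0000 0.0000
    outer loop
      vertex 0.00 0.00 0.00
      vertex 12.86 0.00 17.65
      vertex 0.00 0.00 17.65
    endloop
  endfacet
  facet normal 0.0000 0.7680 0.6405
    outer loop
      vertex 0.00 0.00 17.65
      vertex 12.86 0.00 17.65
      vertex 12.86 14.72 0.00
    endloop
  endfacet
  facet normal 0.0000 0.7680 0.6405
    outer loop
      vertex 0.00 0.00 17.65
      vertex 12.86 14.72 0.00
      vertex 0.00 14.72 0.00
    endloop
  endfacet
  facet normal -1.0000 0.0000 0.0000
    outer loop
      vertex 0.00 0.00 17.65
      vertex 0.00 14.72 0.00
      vertex 0.00 0.00 0.00
    endloop
  endfacet
  facet normal 1.0000 0.0000 0.0000
    outer loop
      vertex 12.86 0.00 0.00
      vertex 12.86 14.72 0.00
      vertex 12.86 0.00 17.65
    endloop
  endfacet
endsolid part

The G0 Z moves step by Δz≈2.94 mm. The G1 loops shrink linearly with z, so the solid tapers from its base footprint up to z≈17.6. Closing with a flat bottom cap and the tapered top and triangulating gives 8 facets — a wedge (ramp): 12.9 × 14.7 mm base, rising to 17.6 mm along the y=0 edge and sloping linearly to z=0 at y=14.7.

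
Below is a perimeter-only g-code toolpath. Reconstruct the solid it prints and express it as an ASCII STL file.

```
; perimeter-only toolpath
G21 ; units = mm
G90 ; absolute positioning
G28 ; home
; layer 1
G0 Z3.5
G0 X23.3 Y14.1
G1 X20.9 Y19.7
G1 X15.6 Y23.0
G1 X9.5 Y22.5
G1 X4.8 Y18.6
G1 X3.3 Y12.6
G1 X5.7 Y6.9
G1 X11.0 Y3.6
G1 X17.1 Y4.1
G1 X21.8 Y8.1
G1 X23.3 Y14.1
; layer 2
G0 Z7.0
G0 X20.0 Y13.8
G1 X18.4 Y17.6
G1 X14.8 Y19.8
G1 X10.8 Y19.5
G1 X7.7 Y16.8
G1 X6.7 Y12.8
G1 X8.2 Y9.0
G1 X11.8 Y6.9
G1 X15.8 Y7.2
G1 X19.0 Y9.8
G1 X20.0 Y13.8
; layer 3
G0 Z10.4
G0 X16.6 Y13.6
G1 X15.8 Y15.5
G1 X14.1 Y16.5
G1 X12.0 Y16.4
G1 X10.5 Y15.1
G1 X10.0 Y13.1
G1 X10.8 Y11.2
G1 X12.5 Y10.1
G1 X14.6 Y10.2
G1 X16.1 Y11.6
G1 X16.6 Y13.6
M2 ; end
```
solid part
  facet normal 0.0000 0.0000 -1.0000
    outer loop
      vertex 16.4 26.2 0.0
      vertex 23.4 21.9 0.0
      vertex 26.6 14.3 0.0
    endloop
  endfacet
  facet normal 0.0000 0.0000 -1.0000
    outer loop
      vertex 8.2 25.6 0.0
      vertex 16.4 26.2 0.0
      vertex 26.6 14.3 0.0
    endloop
  endfacet
  facet normal 0.0000 0.0000 -1.0000
    outer loop
      vertex 2.0 20.3 0.0
      vertex 8.2 25.6 0.0
      vertex 26.6 14.3 0.0
    endloop
  endfacet
  facet normal 0.0000 0.0000 -1.0000
    outer loop
      vertex 0.0 12.3 0.0
      vertex 2.0 20.3 0.0
      vertex 26.6 14.3 0.0
    endloop
  endfacet
  facet normal 0.0000 0.0000 -1.0000
    outer loop
      vertex 3.2 4.7 0.0
      vertex 0.0 12.3 0.0
      vertex 26.6 14.3 0.0
    endloop
  endfacet
  facet normal 0.0000 0.0000 -1.0000
    outer loop
      vertex 10.2 0.4 0.0
      vertex 3.2 4.7 0.0
      vertex 26.6 14.3 0.0
    endloop
  endfacet
  facet normal 0.0000 0.0000 -1.0000
    outer loop
      vertex 18.4 1.0 0.0
      vertex 10.2 0.4 0.0
      vertex 26.6 14.3 0.0
    endloop
  endfacet
  facet normal 0.0000 0.0000 -1.0000
    outer loop
      vertex 24.6 6.3 0.0
      vertex 18.4 1.0 0.0
      vertex 26.6 14.3 0.0
    endloop
  endfacet
  facet normal 0.6817 0.2870 0.6729
    outer loop
      vertex 26.6 14.3 0.0
      vertex 23.4 21.9 0.0
      vertex 13.3 13.3 13.9
    endloop
  endfacet
  facet normal 0.3876 0.6310 0.6720
    outer loop
      vertex 23.4 21.9 0.0
      vertex 16.4 26.2 0.0
      vertex 13.3 13.3 13.9
    endloop
  endfacet
  facet normal -0.0540 0.7379 0.6728
    outer loop
      vertex 16.4 26.2 0.0
      vertex 8.2 25.6 0.0
      vertex 13.3 13.3 13.9
    endloop
  endfacet
  facet normal -0.4803 0.5619 0.6735
    outer loop
      vertex 8.2 25.6 0.0
      vertex 2.0 20.3 0.0
      vertex 13.3 13.3 13.9
    endloop
  endfacet
  facet normal -0.7172 0.1793 0.6734
    outer loop
      vertex 2.0 20.3 0.0
      vertex 0.0 12.3 0.0
      vertex 13.3 13.3 13.9
    endloop
  endfacet
  facet normal -0.6817 -0.2870 0.6729
    outer loop
      vertex 0.0 12.3 0.0
      vertex 3.2 4.7 0.0
      vertex 13.3 13.3 13.9
    endloop
  endfacet
  facet normal -0.3876 -0.6310 0.6720
    outer loop
      vertex 3.2 4.7 0.0
      vertex 10.2 0.4 0.0
      vertex 13.3 13.3 13.9
    endloop
  endfacet
  facet normal 0.0540 -0.7379 0.6728
    outer loop
      vertex 10.2 0.4 0.0
      vertex 18.4 1.0 0.0
      vertex 13.3 13.3 13.9
    endloop
  endfacet
  facet normal 0.4803 -0.5619 0.6735
    outer loop
      vertex 18.4 1.0 0.0
      vertex 24.6 6.3 0.0
      vertex 13.3 13.3 13.9
    endloop
  endfacet
  facet normal 0.7172 -0.1793 0.6734
    outer loop
      vertex 24.6 6.3 0.0
      vertex 26.6 14.3 0.0
      vertex 13.3 13.3 13.9
    endloop
  endfacet
endsolid part

The G0 Z moves step by Δz≈3.5 mm. The G1 loops shrink linearly with z, so the solid tapers from its base footprint up to z≈13.9. Closing with a flat bottom cap and the tapered top and triangulating gives 18 facets — a regular 10-sided pyramid, base circumscribed radius ≈ 13.3 mm, apex at z ≈ 13.9 mm.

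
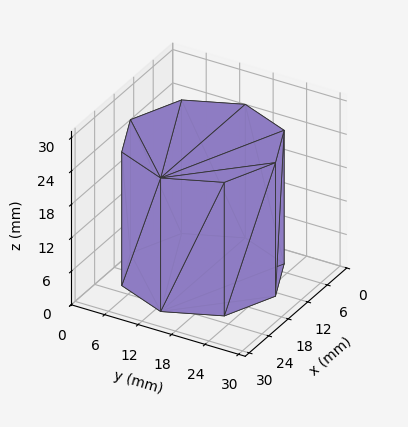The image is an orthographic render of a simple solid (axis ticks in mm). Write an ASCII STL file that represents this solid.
Reading the render: the shape is a regular 8-sided prism (a cylinder approximated with 8 flat sides), circumscribed radius ≈ 13 mm, height ≈ 24 mm (dimensions read to the nearest mm from the axis ticks). For the STL, each face is triangulated and given an outward normal.

solid part
  facet normal 0.0000 0.0000 -1.0000
    outer loop
      vertex 13.00 26.00 0.00
      vertex 22.19 22.19 0.00
      vertex 26.00 13.00 0.00
    endloop
  endfacet
  facet normal 0.0000 0.0000 -1.0000
    outer loop
      vertex 3.81 22.19 0.00
      vertex 13.00 26.00 0.00
      vertex 26.00 13.00 0.00
    endloop
  endfacet
  facet normal 0.0000 0.0000 -1.0000
    outer loop
      vertex 0.00 13.00 0.00
      vertex 3.81 22.19 0.00
      vertex 26.00 13.00 0.00
    endloop
  endfacet
  facet normal 0.0000 0.0000 -1.0000
    outer loop
      vertex 3.81 3.81 0.00
      vertex 0.00 13.00 0.00
      vertex 26.00 13.00 0.00
    endloop
  endfacet
  facet normal 0.0000 0.0000 -1.0000
    outer loop
      vertex 13.00 0.00 0.00
      vertex 3.81 3.81 0.00
      vertex 26.00 13.00 0.00
    endloop
  endfacet
  facet normal 0.0000 0.0000 -1.0000
    outer loop
      vertex 22.19 3.81 0.00
      vertex 13.00 0.00 0.00
      vertex 26.00 13.00 0.00
    endloop
  endfacet
  facet normal 0.0000 0.0000 1.0000
    outer loop
      vertex 26.00 13.00 24.00
      vertex 22.19 22.19 24.00
      vertex 13.00 26.00 24.00
    endloop
  endfacet
  facet normal 0.0000 0.0000 1.0000
    outer loop
      vertex 26.00 13.00 24.00
      vertex 13.00 26.00 24.00
      vertex 3.81 22.19 24.00
    endloop
  endfacet
  facet normal 0.0000 0.0000 1.0000
    outer loop
      vertex 26.00 13.00 24.00
      vertex 3.81 22.19 24.00
      vertex 0.00 13.00 24.00
    endloop
  endfacet
  facet normal 0.0000 0.0000 1.0000
    outer loop
      vertex 26.00 13.00 24.00
      vertex 0.00 13.00 24.00
      vertex 3.81 3.81 24.00
    endloop
  endfacet
  facet normal 0.0000 0.0000 1.0000
    outer loop
      vertex 26.00 13.00 24.00
      vertex 3.81 3.81 24.00
      vertex 13.00 0.00 24.00
    endloop
  endfacet
  facet normal 0.0000 0.0000 1.0000
    outer loop
      vertex 26.00 13.00 24.00
      vertex 13.00 0.00 24.00
      vertex 22.19 3.81 24.00
    endloop
  endfacet
  facet normal 0.9238 0.3830 0.0000
    outer loop
      vertex 26.00 13.00 0.00
      vertex 22.19 22.19 0.00
      vertex 22.19 22.19 24.00
    endloop
  endfacet
  facet normal 0.9238 0.3830 0.0000
    outer loop
      vertex 26.00 13.00 0.00
      vertex 22.19 22.19 24.00
      vertex 26.00 13.00 24.00
    endloop
  endfacet
  facet normal 0.3830 0.9238 0.0000
    outer loop
      vertex 22.19 22.19 0.00
      vertex 13.00 26.00 0.00
      vertex 13.00 26.00 24.00
    endloop
  endfacet
  facet normal 0.3830 0.9238 0.0000
    outer loop
      vertex 22.19 22.19 0.00
      vertex 13.00 26.00 24.00
      vertex 22.19 22.19 24.00
    endloop
  endfacet
  facet normal -0.3830 0.9238 0.0000
    outer loop
      vertex 13.00 26.00 0.00
      vertex 3.81 22.19 0.00
      vertex 3.81 22.19 24.00
    endloop
  endfacet
  facet normal -0.3830 0.9238 0.0000
    outer loop
      vertex 13.00 26.00 0.00
      vertex 3.81 22.19 24.00
      vertex 13.00 26.00 24.00
    endloop
  endfacet
  facet normal -0.9238 0.3830 0.0000
    outer loop
      vertex 3.81 22.19 0.00
      vertex 0.00 13.00 0.00
      vertex 0.00 13.00 24.00
    endloop
  endfacet
  facet normal -0.9238 0.3830 0.0000
    outer loop
      vertex 3.81 22.19 0.00
      vertex 0.00 13.00 24.00
      vertex 3.81 22.19 24.00
    endloop
  endfacet
  facet normal -0.9238 -0.3830 0.0000
    outer loop
      vertex 0.00 13.00 0.00
      vertex 3.81 3.81 0.00
      vertex 3.81 3.81 24.00
    endloop
  endfacet
  facet normal -0.9238 -0.3830 0.0000
    outer loop
      vertex 0.00 13.00 0.00
      vertex 3.81 3.81 24.00
      vertex 0.00 13.00 24.00
    endloop
  endfacet
  facet normal -0.3830 -0.9238 0.0000
    outer loop
      vertex 3.81 3.81 0.00
      vertex 13.00 0.00 0.00
      vertex 13.00 0.00 24.00
    endloop
  endfacet
  facet normal -0.3830 -0.9238 0.0000
    outer loop
      vertex 3.81 3.81 0.00
      vertex 13.00 0.00 24.00
      vertex 3.81 3.81 24.00
    endloop
  endfacet
  facet normal 0.3830 -0.9238 0.0000
    outer loop
      vertex 13.00 0.00 0.00
      vertex 22.19 3.81 0.00
      vertex 22.19 3.81 24.00
    endloop
  endfacet
  facet normal 0.3830 -0.9238 0.0000
    outer loop
      vertex 13.00 0.00 0.00
      vertex 22.19 3.81 24.00
      vertex 13.00 0.00 24.00
    endloop
  endfacet
  facet normal 0.9238 -0.3830 0.0000
    outer loop
      vertex 22.19 3.81 0.00
      vertex 26.00 13.00 0.00
      vertex 26.00 13.00 24.00
    endloop
  endfacet
  facet normal 0.9238 -0.3830 0.0000
    outer loop
      vertex 22.19 3.81 0.00
      vertex 26.00 13.00 24.00
      vertex 22.19 3.81 24.00
    endloop
  endfacet
endsolid part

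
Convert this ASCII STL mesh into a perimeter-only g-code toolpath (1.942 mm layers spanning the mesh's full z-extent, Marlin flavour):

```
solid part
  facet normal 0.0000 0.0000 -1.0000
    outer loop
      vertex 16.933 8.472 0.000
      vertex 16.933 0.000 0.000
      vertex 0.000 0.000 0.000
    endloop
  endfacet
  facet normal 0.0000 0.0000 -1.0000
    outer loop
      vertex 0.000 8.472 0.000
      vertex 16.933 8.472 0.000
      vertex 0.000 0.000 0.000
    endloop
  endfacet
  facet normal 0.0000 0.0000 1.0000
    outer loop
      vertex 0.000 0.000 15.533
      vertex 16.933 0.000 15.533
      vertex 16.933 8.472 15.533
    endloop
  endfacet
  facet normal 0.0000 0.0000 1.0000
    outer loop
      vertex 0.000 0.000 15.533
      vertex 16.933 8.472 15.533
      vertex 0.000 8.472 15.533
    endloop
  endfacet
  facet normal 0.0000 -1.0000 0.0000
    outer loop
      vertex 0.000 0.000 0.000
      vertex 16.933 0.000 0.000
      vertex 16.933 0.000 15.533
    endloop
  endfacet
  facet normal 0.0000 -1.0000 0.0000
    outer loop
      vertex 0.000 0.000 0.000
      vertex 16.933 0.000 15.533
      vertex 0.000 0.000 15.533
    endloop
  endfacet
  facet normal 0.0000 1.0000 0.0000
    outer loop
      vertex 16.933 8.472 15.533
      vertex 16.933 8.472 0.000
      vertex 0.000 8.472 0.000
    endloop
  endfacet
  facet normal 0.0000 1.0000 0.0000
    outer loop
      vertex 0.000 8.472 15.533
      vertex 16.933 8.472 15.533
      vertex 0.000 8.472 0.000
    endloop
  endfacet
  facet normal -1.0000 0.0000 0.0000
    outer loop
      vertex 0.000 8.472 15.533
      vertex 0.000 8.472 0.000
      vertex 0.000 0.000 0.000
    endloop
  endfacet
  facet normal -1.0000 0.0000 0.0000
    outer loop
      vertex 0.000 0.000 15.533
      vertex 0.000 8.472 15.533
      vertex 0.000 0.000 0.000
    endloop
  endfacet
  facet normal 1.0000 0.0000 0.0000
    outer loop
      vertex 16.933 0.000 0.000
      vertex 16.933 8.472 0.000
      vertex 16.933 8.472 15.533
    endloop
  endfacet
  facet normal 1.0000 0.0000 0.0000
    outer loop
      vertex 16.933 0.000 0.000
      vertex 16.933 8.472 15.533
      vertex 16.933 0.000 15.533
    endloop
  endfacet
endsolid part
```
; perimeter-only toolpath
G21 ; units = mm
G90 ; absolute positioning
G28 ; home
; layer 1
G0 Z1.942
G0 X0.000 Y0.000
G1 X16.933 Y0.000
G1 X16.933 Y8.472
G1 X0.000 Y8.472
G1 X0.000 Y0.000
; layer 2
G0 Z3.883
G0 X0.000 Y0.000
G1 X16.933 Y0.000
G1 X16.933 Y8.472
G1 X0.000 Y8.472
G1 X0.000 Y0.000
; layer 3
G0 Z5.825
G0 X0.000 Y0.000
G1 X16.933 Y0.000
G1 X16.933 Y8.472
G1 X0.000 Y8.472
G1 X0.000 Y0.000
; layer 4
G0 Z7.766
G0 X0.000 Y0.000
G1 X16.933 Y0.000
G1 X16.933 Y8.472
G1 X0.000 Y8.472
G1 X0.000 Y0.000
; layer 5
G0 Z9.708
G0 X0.000 Y0.000
G1 X16.933 Y0.000
G1 X16.933 Y8.472
G1 X0.000 Y8.472
G1 X0.000 Y0.000
; layer 6
G0 Z11.650
G0 X0.000 Y0.000
G1 X16.933 Y0.000
G1 X16.933 Y8.472
G1 X0.000 Y8.472
G1 X0.000 Y0.000
; layer 7
G0 Z13.591
G0 X0.000 Y0.000
G1 X16.933 Y0.000
G1 X16.933 Y8.472
G1 X0.000 Y8.472
G1 X0.000 Y0.000
; layer 8
G0 Z15.533
G0 X0.000 Y0.000
G1 X16.933 Y0.000
G1 X16.933 Y8.472
G1 X0.000 Y8.472
G1 X0.000 Y0.000
M2 ; end

The solid is a rectangular box, roughly 16.9 × 8.47 mm footprint and 15.5 mm tall. Slicing at Δz = 1.942 mm — 8 equal slices spanning the solid's height, so layer i sits at z = i·h/8 — gives 8 non-empty perimeters. Each is a 4-segment closed polygon; G0 lifts to the layer z and rapids to the start vertex, then G1 traces the edges.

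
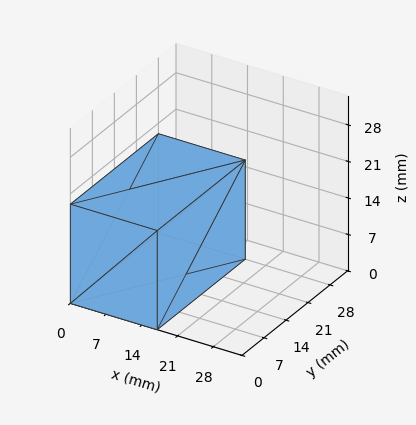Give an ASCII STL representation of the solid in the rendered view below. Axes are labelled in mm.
Reading the render: the shape is a rectangular box, roughly 17 × 28 mm footprint and 19 mm tall (dimensions read to the nearest mm from the axis ticks). For the STL, each face is triangulated and given an outward normal.

solid part
  facet normal 0.0000 0.0000 -1.0000
    outer loop
      vertex 17.000 28.000 0.000
      vertex 17.000 0.000 0.000
      vertex 0.000 0.000 0.000
    endloop
  endfacet
  facet normal 0.0000 0.0000 -1.0000
    outer loop
      vertex 0.000 28.000 0.000
      vertex 17.000 28.000 0.000
      vertex 0.000 0.000 0.000
    endloop
  endfacet
  facet normal 0.0000 0.0000 1.0000
    outer loop
      vertex 0.000 0.000 19.000
      vertex 17.000 0.000 19.000
      vertex 17.000 28.000 19.000
    endloop
  endfacet
  facet normal 0.0000 0.0000 1.0000
    outer loop
      vertex 0.000 0.000 19.000
      vertex 17.000 28.000 19.000
      vertex 0.000 28.000 19.000
    endloop
  endfacet
  facet normal 0.0000 -1.0000 0.0000
    outer loop
      vertex 0.000 0.000 0.000
      vertex 17.000 0.000 0.000
      vertex 17.000 0.000 19.000
    endloop
  endfacet
  facet normal 0.0000 -1.0000 0.0000
    outer loop
      vertex 0.000 0.000 0.000
      vertex 17.000 0.000 19.000
      vertex 0.000 0.000 19.000
    endloop
  endfacet
  facet normal 0.0000 1.0000 0.0000
    outer loop
      vertex 17.000 28.000 19.000
      vertex 17.000 28.000 0.000
      vertex 0.000 28.000 0.000
    endloop
  endfacet
  facet normal 0.0000 1.0000 0.0000
    outer loop
      vertex 0.000 28.000 19.000
      vertex 17.000 28.000 19.000
      vertex 0.000 28.000 0.000
    endloop
  endfacet
  facet normal -1.0000 0.0000 0.0000
    outer loop
      vertex 0.000 28.000 19.000
      vertex 0.000 28.000 0.000
      vertex 0.000 0.000 0.000
    endloop
  endfacet
  facet normal -1.0000 0.0000 0.0000
    outer loop
      vertex 0.000 0.000 19.000
      vertex 0.000 28.000 19.000
      vertex 0.000 0.000 0.000
    endloop
  endfacet
  facet normal 1.0000 0.0000 0.0000
    outer loop
      vertex 17.000 0.000 0.000
      vertex 17.000 28.000 0.000
      vertex 17.000 28.000 19.000
    endloop
  endfacet
  facet normal 1.0000 0.0000 0.0000
    outer loop
      vertex 17.000 0.000 0.000
      vertex 17.000 28.000 19.000
      vertex 17.000 0.000 19.000
    endloop
  endfacet
endsolid part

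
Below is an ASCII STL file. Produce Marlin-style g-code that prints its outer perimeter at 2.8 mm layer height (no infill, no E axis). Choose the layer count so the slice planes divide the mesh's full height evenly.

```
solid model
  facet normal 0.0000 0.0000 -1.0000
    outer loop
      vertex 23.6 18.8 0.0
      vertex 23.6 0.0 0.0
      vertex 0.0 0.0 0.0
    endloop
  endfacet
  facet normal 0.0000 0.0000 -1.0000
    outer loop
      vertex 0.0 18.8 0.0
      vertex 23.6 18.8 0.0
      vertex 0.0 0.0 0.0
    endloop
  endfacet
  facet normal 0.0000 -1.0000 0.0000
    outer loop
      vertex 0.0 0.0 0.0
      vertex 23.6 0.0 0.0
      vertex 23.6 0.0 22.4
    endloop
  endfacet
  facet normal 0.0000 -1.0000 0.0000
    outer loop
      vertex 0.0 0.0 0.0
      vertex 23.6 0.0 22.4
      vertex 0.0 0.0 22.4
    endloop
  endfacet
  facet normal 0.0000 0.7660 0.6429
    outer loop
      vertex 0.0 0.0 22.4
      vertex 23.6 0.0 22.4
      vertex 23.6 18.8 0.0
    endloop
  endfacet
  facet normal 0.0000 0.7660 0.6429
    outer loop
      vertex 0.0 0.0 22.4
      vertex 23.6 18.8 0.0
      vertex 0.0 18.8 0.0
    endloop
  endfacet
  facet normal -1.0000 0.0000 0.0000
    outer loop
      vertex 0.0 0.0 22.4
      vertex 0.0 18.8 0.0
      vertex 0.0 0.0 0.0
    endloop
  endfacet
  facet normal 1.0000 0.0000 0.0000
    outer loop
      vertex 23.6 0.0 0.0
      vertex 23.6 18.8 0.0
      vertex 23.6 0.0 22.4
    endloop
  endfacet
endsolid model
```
; perimeter-only toolpath
G21 ; units = mm
G90 ; absolute positioning
G28 ; home
; layer 1
G0 Z2.8
G0 X0.0 Y0.0
G1 X23.6 Y0.0
G1 X23.6 Y16.4
G1 X0.0 Y16.4
G1 X0.0 Y0.0
; layer 2
G0 Z5.6
G0 X0.0 Y0.0
G1 X23.6 Y0.0
G1 X23.6 Y14.1
G1 X0.0 Y14.1
G1 X0.0 Y0.0
; layer 3
G0 Z8.4
G0 X0.0 Y0.0
G1 X23.6 Y0.0
G1 X23.6 Y11.8
G1 X0.0 Y11.8
G1 X0.0 Y0.0
; layer 4
G0 Z11.2
G0 X0.0 Y0.0
G1 X23.6 Y0.0
G1 X23.6 Y9.4
G1 X0.0 Y9.4
G1 X0.0 Y0.0
; layer 5
G0 Z14.0
G0 X0.0 Y0.0
G1 X23.6 Y0.0
G1 X23.6 Y7.1
G1 X0.0 Y7.1
G1 X0.0 Y0.0
; layer 6
G0 Z16.8
G0 X0.0 Y0.0
G1 X23.6 Y0.0
G1 X23.6 Y4.7
G1 X0.0 Y4.7
G1 X0.0 Y0.0
; layer 7
G0 Z19.6
G0 X0.0 Y0.0
G1 X23.6 Y0.0
G1 X23.6 Y2.4
G1 X0.0 Y2.4
G1 X0.0 Y0.0
M2 ; end

The solid is a wedge (ramp): 23.6 × 18.8 mm base, rising to 22.4 mm along the y=0 edge and sloping linearly to z=0 at y=18.8. Slicing at Δz = 2.8 mm — 8 equal slices spanning the solid's height, so layer i sits at z = i·h/8 — gives 7 non-empty perimeters. Each is a 4-segment closed polygon; G0 lifts to the layer z and rapids to the start vertex, then G1 traces the edges. The cross-section shrinks linearly with z (the slice at the apex is degenerate and omitted).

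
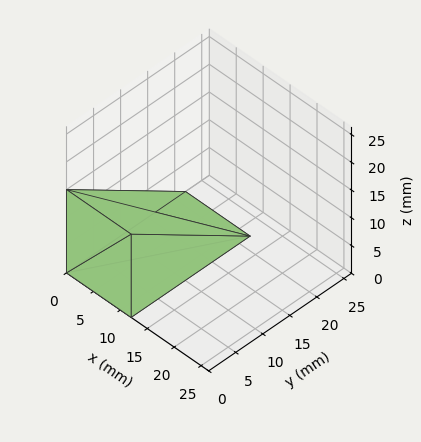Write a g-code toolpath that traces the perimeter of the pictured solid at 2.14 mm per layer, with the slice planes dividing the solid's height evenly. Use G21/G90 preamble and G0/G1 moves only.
Reading the render: the shape is a wedge (ramp): 12 × 22 mm base, rising to 15 mm along the y=0 edge and sloping linearly to z=0 at y=22 (dimensions read to the nearest mm from the axis ticks). For the g-code, the solid's height is divided into equal slices at the stated Δz and each level perimeter traced with G1 moves after a G0 lift.

; perimeter-only toolpath
G21 ; units = mm
G90 ; absolute positioning
G28 ; home
; layer 1
G0 Z2.14
G0 X0.00 Y0.00
G1 X12.00 Y0.00
G1 X12.00 Y18.86
G1 X0.00 Y18.86
G1 X0.00 Y0.00
; layer 2
G0 Z4.29
G0 X0.00 Y0.00
G1 X12.00 Y0.00
G1 X12.00 Y15.71
G1 X0.00 Y15.71
G1 X0.00 Y0.00
; layer 3
G0 Z6.43
G0 X0.00 Y0.00
G1 X12.00 Y0.00
G1 X12.00 Y12.57
G1 X0.00 Y12.57
G1 X0.00 Y0.00
; layer 4
G0 Z8.57
G0 X0.00 Y0.00
G1 X12.00 Y0.00
G1 X12.00 Y9.43
G1 X0.00 Y9.43
G1 X0.00 Y0.00
; layer 5
G0 Z10.71
G0 X0.00 Y0.00
G1 X12.00 Y0.00
G1 X12.00 Y6.29
G1 X0.00 Y6.29
G1 X0.00 Y0.00
; layer 6
G0 Z12.86
G0 X0.00 Y0.00
G1 X12.00 Y0.00
G1 X12.00 Y3.14
G1 X0.00 Y3.14
G1 X0.00 Y0.00
M2 ; end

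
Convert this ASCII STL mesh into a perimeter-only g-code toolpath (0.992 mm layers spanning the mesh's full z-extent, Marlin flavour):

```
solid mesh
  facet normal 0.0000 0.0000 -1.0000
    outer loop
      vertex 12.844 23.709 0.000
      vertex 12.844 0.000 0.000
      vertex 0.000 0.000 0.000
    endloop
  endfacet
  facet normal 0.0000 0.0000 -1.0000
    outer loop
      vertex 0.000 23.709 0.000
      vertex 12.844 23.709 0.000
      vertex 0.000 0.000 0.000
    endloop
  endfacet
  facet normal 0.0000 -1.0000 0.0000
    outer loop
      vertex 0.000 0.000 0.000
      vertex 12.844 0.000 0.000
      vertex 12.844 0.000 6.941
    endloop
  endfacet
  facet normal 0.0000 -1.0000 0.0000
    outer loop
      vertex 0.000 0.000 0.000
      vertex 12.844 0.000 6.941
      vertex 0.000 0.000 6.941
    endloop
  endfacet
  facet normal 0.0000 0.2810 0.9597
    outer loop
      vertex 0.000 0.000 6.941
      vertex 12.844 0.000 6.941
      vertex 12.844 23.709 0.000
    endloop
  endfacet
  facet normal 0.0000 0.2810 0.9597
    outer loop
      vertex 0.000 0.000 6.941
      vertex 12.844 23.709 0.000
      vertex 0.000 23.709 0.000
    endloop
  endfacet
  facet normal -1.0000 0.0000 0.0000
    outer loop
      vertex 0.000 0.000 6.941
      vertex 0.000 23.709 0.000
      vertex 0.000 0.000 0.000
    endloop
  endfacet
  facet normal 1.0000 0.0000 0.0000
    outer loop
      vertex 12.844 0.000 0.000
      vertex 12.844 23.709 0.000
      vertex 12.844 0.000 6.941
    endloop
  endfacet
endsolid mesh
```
; perimeter-only toolpath
G21 ; units = mm
G90 ; absolute positioning
G28 ; home
; layer 1
G0 Z0.992
G0 X0.000 Y0.000
G1 X12.844 Y0.000
G1 X12.844 Y20.322
G1 X0.000 Y20.322
G1 X0.000 Y0.000
; layer 2
G0 Z1.983
G0 X0.000 Y0.000
G1 X12.844 Y0.000
G1 X12.844 Y16.935
G1 X0.000 Y16.935
G1 X0.000 Y0.000
; layer 3
G0 Z2.975
G0 X0.000 Y0.000
G1 X12.844 Y0.000
G1 X12.844 Y13.548
G1 X0.000 Y13.548
G1 X0.000 Y0.000
; layer 4
G0 Z3.966
G0 X0.000 Y0.000
G1 X12.844 Y0.000
G1 X12.844 Y10.161
G1 X0.000 Y10.161
G1 X0.000 Y0.000
; layer 5
G0 Z4.958
G0 X0.000 Y0.000
G1 X12.844 Y0.000
G1 X12.844 Y6.774
G1 X0.000 Y6.774
G1 X0.000 Y0.000
; layer 6
G0 Z5.949
G0 X0.000 Y0.000
G1 X12.844 Y0.000
G1 X12.844 Y3.387
G1 X0.000 Y3.387
G1 X0.000 Y0.000
M2 ; end

The solid is a wedge (ramp): 12.8 × 23.7 mm base, rising to 6.94 mm along the y=0 edge and sloping linearly to z=0 at y=23.7. Slicing at Δz = 0.992 mm — 7 equal slices spanning the solid's height, so layer i sits at z = i·h/7 — gives 6 non-empty perimeters. Each is a 4-segment closed polygon; G0 lifts to the layer z and rapids to the start vertex, then G1 traces the edges. The cross-section shrinks linearly with z (the slice at the apex is degenerate and omitted).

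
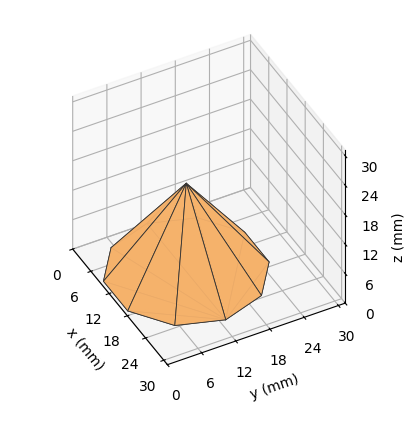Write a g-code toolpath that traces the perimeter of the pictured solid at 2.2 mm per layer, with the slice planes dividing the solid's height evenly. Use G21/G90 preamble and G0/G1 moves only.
Reading the render: the shape is a regular 10-sided pyramid, base circumscribed radius ≈ 13 mm, apex at z ≈ 18 mm (dimensions read to the nearest mm from the axis ticks). For the g-code, the solid's height is divided into equal slices at the stated Δz and each level perimeter traced with G1 moves after a G0 lift.

; perimeter-only toolpath
G21 ; units = mm
G90 ; absolute positioning
G28 ; home
; layer 1
G0 Z2.2
G0 X24.4 Y13.0
G1 X22.2 Y19.7
G1 X16.5 Y23.8
G1 X9.5 Y23.8
G1 X3.8 Y19.7
G1 X1.6 Y13.0
G1 X3.8 Y6.4
G1 X9.5 Y2.1
G1 X16.5 Y2.1
G1 X22.2 Y6.4
G1 X24.4 Y13.0
; layer 2
G0 Z4.5
G0 X22.8 Y13.0
G1 X20.9 Y18.7
G1 X16.0 Y22.3
G1 X10.0 Y22.3
G1 X5.1 Y18.7
G1 X3.2 Y13.0
G1 X5.1 Y7.3
G1 X10.0 Y3.7
G1 X16.0 Y3.7
G1 X20.9 Y7.3
G1 X22.8 Y13.0
; layer 3
G0 Z6.8
G0 X21.1 Y13.0
G1 X19.6 Y17.8
G1 X15.5 Y20.8
G1 X10.5 Y20.8
G1 X6.4 Y17.8
G1 X4.9 Y13.0
G1 X6.4 Y8.2
G1 X10.5 Y5.2
G1 X15.5 Y5.2
G1 X19.6 Y8.2
G1 X21.1 Y13.0
; layer 4
G0 Z9.0
G0 X19.5 Y13.0
G1 X18.2 Y16.8
G1 X15.0 Y19.2
G1 X11.0 Y19.2
G1 X7.8 Y16.8
G1 X6.5 Y13.0
G1 X7.8 Y9.2
G1 X11.0 Y6.8
G1 X15.0 Y6.8
G1 X18.2 Y9.2
G1 X19.5 Y13.0
; layer 5
G0 Z11.2
G0 X17.9 Y13.0
G1 X16.9 Y15.9
G1 X14.5 Y17.6
G1 X11.5 Y17.6
G1 X9.1 Y15.9
G1 X8.1 Y13.0
G1 X9.1 Y10.2
G1 X11.5 Y8.3
G1 X14.5 Y8.3
G1 X16.9 Y10.2
G1 X17.9 Y13.0
; layer 6
G0 Z13.5
G0 X16.2 Y13.0
G1 X15.6 Y14.9
G1 X14.0 Y16.1
G1 X12.0 Y16.1
G1 X10.4 Y14.9
G1 X9.8 Y13.0
G1 X10.4 Y11.1
G1 X12.0 Y9.9
G1 X14.0 Y9.9
G1 X15.6 Y11.1
G1 X16.2 Y13.0
; layer 7
G0 Z15.8
G0 X14.6 Y13.0
G1 X14.3 Y13.9
G1 X13.5 Y14.6
G1 X12.5 Y14.6
G1 X11.7 Y13.9
G1 X11.4 Y13.0
G1 X11.7 Y12.1
G1 X12.5 Y11.4
G1 X13.5 Y11.4
G1 X14.3 Y12.1
G1 X14.6 Y13.0
M2 ; end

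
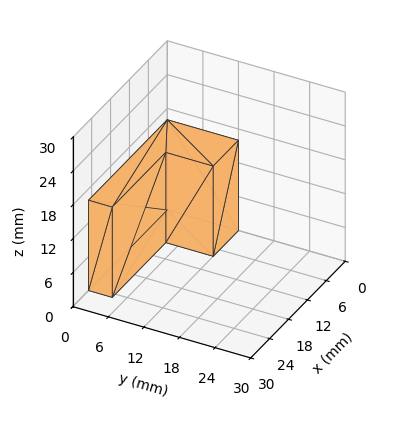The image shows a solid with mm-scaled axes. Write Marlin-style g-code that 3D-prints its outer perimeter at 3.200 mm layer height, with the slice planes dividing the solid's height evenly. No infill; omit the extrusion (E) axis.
Reading the render: the shape is an L-shaped prism: outer 25 × 12 mm, arm thicknesses ≈ 4 mm (horizontal) and 8 mm (vertical), extruded 16 mm in z (dimensions read to the nearest mm from the axis ticks). For the g-code, the solid's height is divided into equal slices at the stated Δz and each level perimeter traced with G1 moves after a G0 lift.

; perimeter-only toolpath
G21 ; units = mm
G90 ; absolute positioning
G28 ; home
; layer 1
G0 Z3.200
G0 X0.000 Y0.000
G1 X25.000 Y0.000
G1 X25.000 Y4.000
G1 X8.000 Y4.000
G1 X8.000 Y12.000
G1 X0.000 Y12.000
G1 X0.000 Y0.000
; layer 2
G0 Z6.400
G0 X0.000 Y0.000
G1 X25.000 Y0.000
G1 X25.000 Y4.000
G1 X8.000 Y4.000
G1 X8.000 Y12.000
G1 X0.000 Y12.000
G1 X0.000 Y0.000
; layer 3
G0 Z9.600
G0 X0.000 Y0.000
G1 X25.000 Y0.000
G1 X25.000 Y4.000
G1 X8.000 Y4.000
G1 X8.000 Y12.000
G1 X0.000 Y12.000
G1 X0.000 Y0.000
; layer 4
G0 Z12.800
G0 X0.000 Y0.000
G1 X25.000 Y0.000
G1 X25.000 Y4.000
G1 X8.000 Y4.000
G1 X8.000 Y12.000
G1 X0.000 Y12.000
G1 X0.000 Y0.000
; layer 5
G0 Z16.000
G0 X0.000 Y0.000
G1 X25.000 Y0.000
G1 X25.000 Y4.000
G1 X8.000 Y4.000
G1 X8.000 Y12.000
G1 X0.000 Y12.000
G1 X0.000 Y0.000
M2 ; end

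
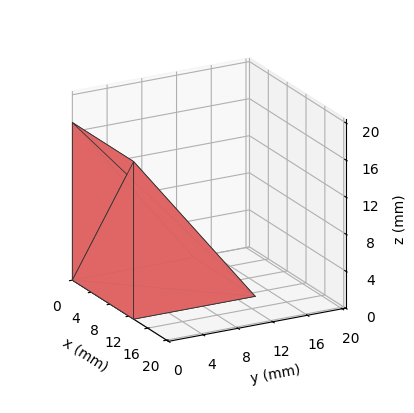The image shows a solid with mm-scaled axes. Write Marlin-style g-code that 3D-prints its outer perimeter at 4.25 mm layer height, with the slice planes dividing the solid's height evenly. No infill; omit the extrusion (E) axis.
Reading the render: the shape is a wedge (ramp): 13 × 14 mm base, rising to 17 mm along the y=0 edge and sloping linearly to z=0 at y=14 (dimensions read to the nearest mm from the axis ticks). For the g-code, the solid's height is divided into equal slices at the stated Δz and each level perimeter traced with G1 moves after a G0 lift.

; perimeter-only toolpath
G21 ; units = mm
G90 ; absolute positioning
G28 ; home
; layer 1
G0 Z4.25
G0 X0.00 Y0.00
G1 X13.00 Y0.00
G1 X13.00 Y10.50
G1 X0.00 Y10.50
G1 X0.00 Y0.00
; layer 2
G0 Z8.50
G0 X0.00 Y0.00
G1 X13.00 Y0.00
G1 X13.00 Y7.00
G1 X0.00 Y7.00
G1 X0.00 Y0.00
; layer 3
G0 Z12.75
G0 X0.00 Y0.00
G1 X13.00 Y0.00
G1 X13.00 Y3.50
G1 X0.00 Y3.50
G1 X0.00 Y0.00
M2 ; end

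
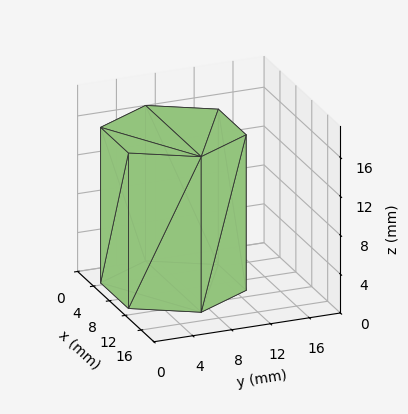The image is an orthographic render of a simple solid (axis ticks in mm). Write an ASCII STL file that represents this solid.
Reading the render: the shape is a regular 6-sided prism (a cylinder approximated with 6 flat sides), circumscribed radius ≈ 7 mm, height ≈ 16 mm (dimensions read to the nearest mm from the axis ticks). For the STL, each face is triangulated and given an outward normal.

solid part
  facet normal 0.0000 0.0000 -1.0000
    outer loop
      vertex 3.50 13.06 0.00
      vertex 10.50 13.06 0.00
      vertex 14.00 7.00 0.00
    endloop
  endfacet
  facet normal 0.0000 0.0000 -1.0000
    outer loop
      vertex 0.00 7.00 0.00
      vertex 3.50 13.06 0.00
      vertex 14.00 7.00 0.00
    endloop
  endfacet
  facet normal 0.0000 0.0000 -1.0000
    outer loop
      vertex 3.50 0.94 0.00
      vertex 0.00 7.00 0.00
      vertex 14.00 7.00 0.00
    endloop
  endfacet
  facet normal 0.0000 0.0000 -1.0000
    outer loop
      vertex 10.50 0.94 0.00
      vertex 3.50 0.94 0.00
      vertex 14.00 7.00 0.00
    endloop
  endfacet
  facet normal 0.0000 0.0000 1.0000
    outer loop
      vertex 14.00 7.00 16.00
      vertex 10.50 13.06 16.00
      vertex 3.50 13.06 16.00
    endloop
  endfacet
  facet normal 0.0000 0.0000 1.0000
    outer loop
      vertex 14.00 7.00 16.00
      vertex 3.50 13.06 16.00
      vertex 0.00 7.00 16.00
    endloop
  endfacet
  facet normal 0.0000 0.0000 1.0000
    outer loop
      vertex 14.00 7.00 16.00
      vertex 0.00 7.00 16.00
      vertex 3.50 0.94 16.00
    endloop
  endfacet
  facet normal 0.0000 0.0000 1.0000
    outer loop
      vertex 14.00 7.00 16.00
      vertex 3.50 0.94 16.00
      vertex 10.50 0.94 16.00
    endloop
  endfacet
  facet normal 0.8659 0.5001 0.0000
    outer loop
      vertex 14.00 7.00 0.00
      vertex 10.50 13.06 0.00
      vertex 10.50 13.06 16.00
    endloop
  endfacet
  facet normal 0.8659 0.5001 0.0000
    outer loop
      vertex 14.00 7.00 0.00
      vertex 10.50 13.06 16.00
      vertex 14.00 7.00 16.00
    endloop
  endfacet
  facet normal 0.0000 1.0000 0.0000
    outer loop
      vertex 10.50 13.06 0.00
      vertex 3.50 13.06 0.00
      vertex 3.50 13.06 16.00
    endloop
  endfacet
  facet normal 0.0000 1.0000 0.0000
    outer loop
      vertex 10.50 13.06 0.00
      vertex 3.50 13.06 16.00
      vertex 10.50 13.06 16.00
    endloop
  endfacet
  facet normal -0.8659 0.5001 0.0000
    outer loop
      vertex 3.50 13.06 0.00
      vertex 0.00 7.00 0.00
      vertex 0.00 7.00 16.00
    endloop
  endfacet
  facet normal -0.8659 0.5001 0.0000
    outer loop
      vertex 3.50 13.06 0.00
      vertex 0.00 7.00 16.00
      vertex 3.50 13.06 16.00
    endloop
  endfacet
  facet normal -0.8659 -0.5001 0.0000
    outer loop
      vertex 0.00 7.00 0.00
      vertex 3.50 0.94 0.00
      vertex 3.50 0.94 16.00
    endloop
  endfacet
  facet normal -0.8659 -0.5001 0.0000
    outer loop
      vertex 0.00 7.00 0.00
      vertex 3.50 0.94 16.00
      vertex 0.00 7.00 16.00
    endloop
  endfacet
  facet normal 0.0000 -1.0000 0.0000
    outer loop
      vertex 3.50 0.94 0.00
      vertex 10.50 0.94 0.00
      vertex 10.50 0.94 16.00
    endloop
  endfacet
  facet normal 0.0000 -1.0000 0.0000
    outer loop
      vertex 3.50 0.94 0.00
      vertex 10.50 0.94 16.00
      vertex 3.50 0.94 16.00
    endloop
  endfacet
  facet normal 0.8659 -0.5001 0.0000
    outer loop
      vertex 10.50 0.94 0.00
      vertex 14.00 7.00 0.00
      vertex 14.00 7.00 16.00
    endloop
  endfacet
  facet normal 0.8659 -0.5001 0.0000
    outer loop
      vertex 10.50 0.94 0.00
      vertex 14.00 7.00 16.00
      vertex 10.50 0.94 16.00
    endloop
  endfacet
endsolid part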